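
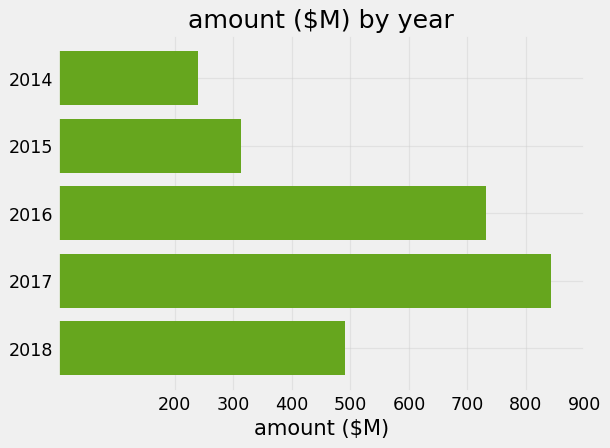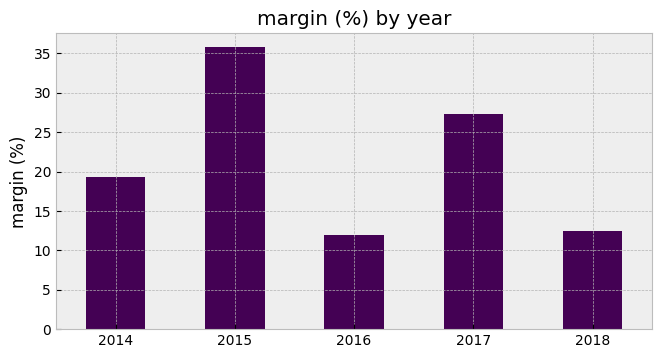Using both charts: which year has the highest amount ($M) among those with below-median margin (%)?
2016

Chart 2 median margin (%) ≈ 20; below-median years: 2016, 2018. Among those, 2016 has the highest amount ($M) (≈ 700).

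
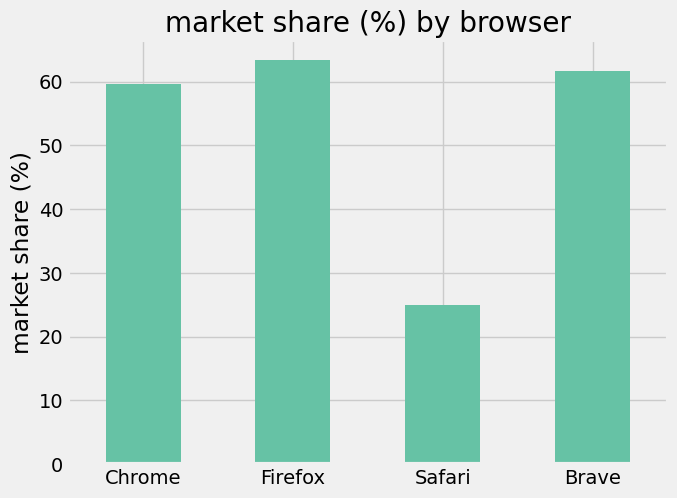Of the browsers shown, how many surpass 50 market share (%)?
Above 50: Chrome, Firefox, Brave.

3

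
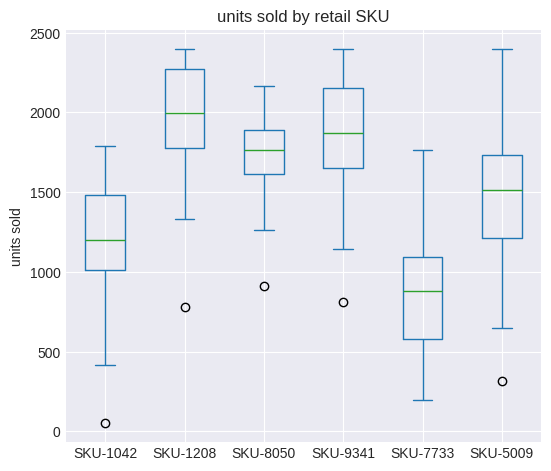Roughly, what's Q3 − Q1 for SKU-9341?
≈ 500

Q3 ≈ 2200, Q1 ≈ 1700; IQR ≈ 500.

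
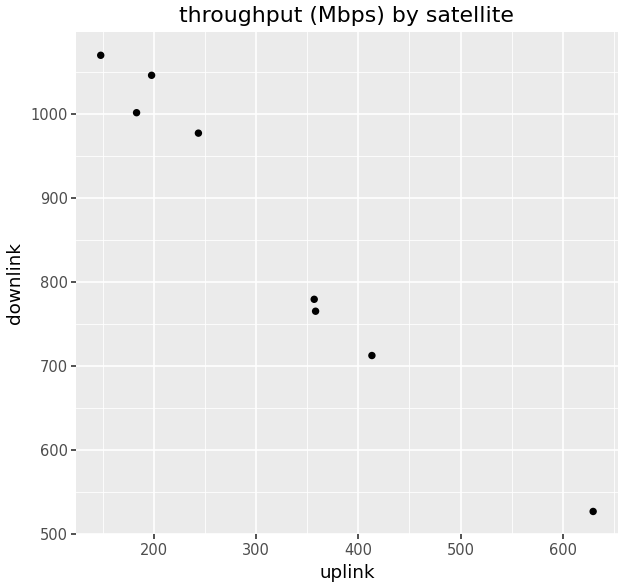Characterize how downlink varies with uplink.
Points are negatively correlated; strong (|r| ≈ 1.0).

negative, strong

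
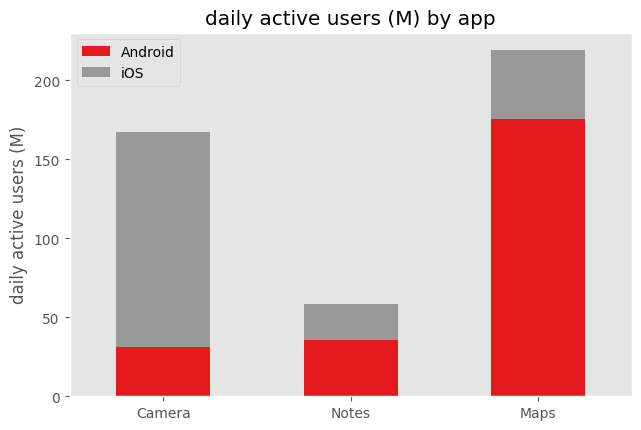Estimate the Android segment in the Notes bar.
≈ 40

Android top ≈ 40, bottom ≈ 0; segment ≈ 40.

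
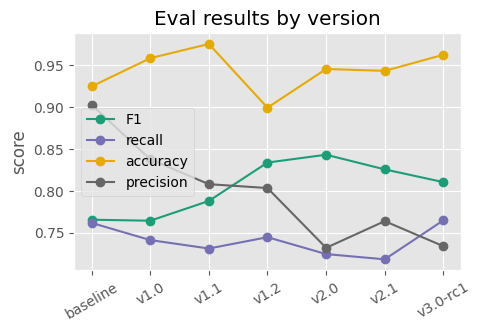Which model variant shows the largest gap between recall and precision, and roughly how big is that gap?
baseline: recall ≈ 0.75, precision ≈ 0.90 → gap ≈ 0.15. Next-largest (v1.0) is only ≈ 0.10.

baseline, ≈ 0.15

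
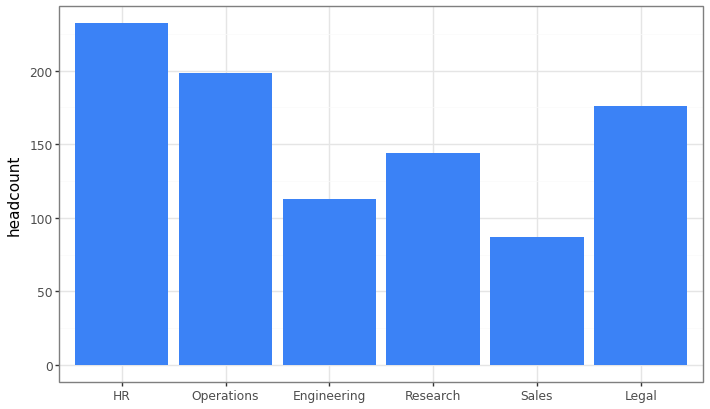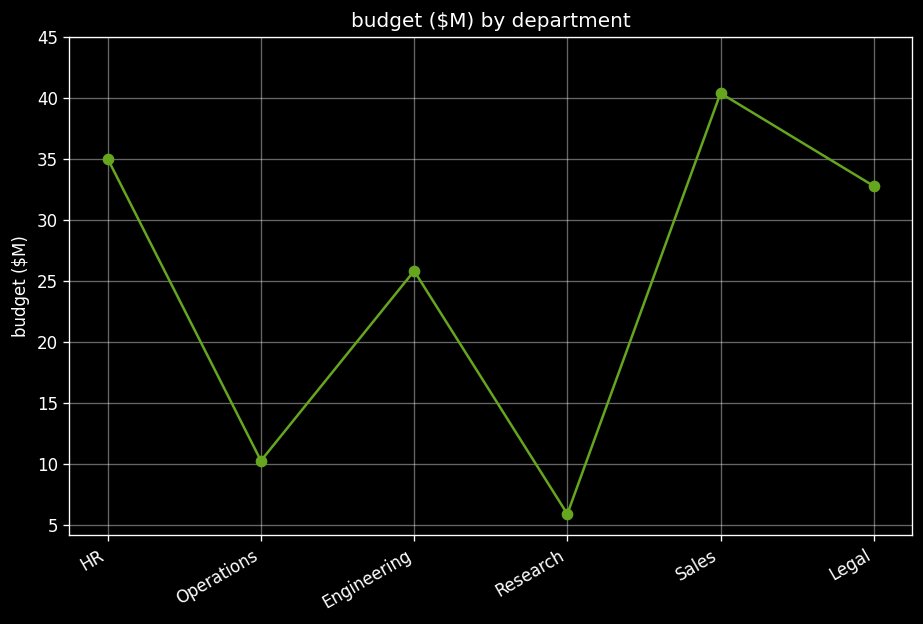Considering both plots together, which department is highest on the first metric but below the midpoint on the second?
Chart 2 median budget ($M) ≈ 30; below-median departments: Operations, Engineering, Research. Among those, Operations has the highest headcount (≈ 200).

Operations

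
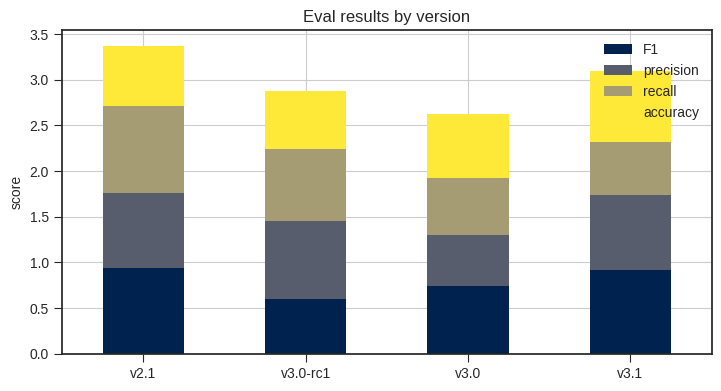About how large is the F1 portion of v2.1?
≈ 1.0

F1 top ≈ 1.0, bottom ≈ 0.0; segment ≈ 1.0.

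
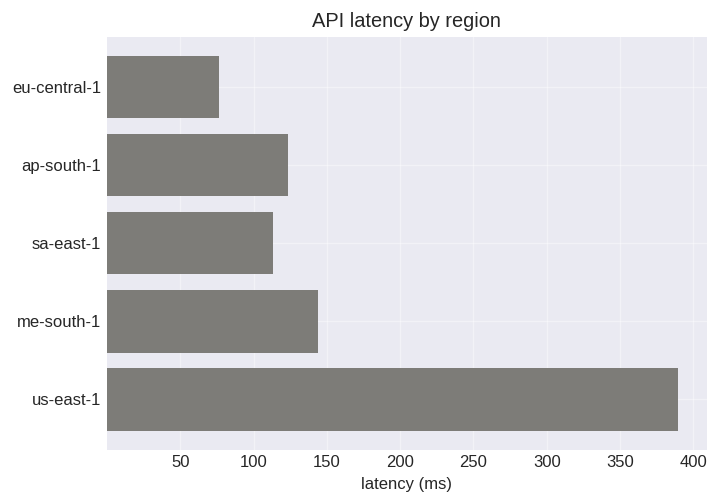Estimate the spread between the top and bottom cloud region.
≈ 300

Max us-east-1 ≈ 400, min eu-central-1 ≈ 100; range ≈ 300.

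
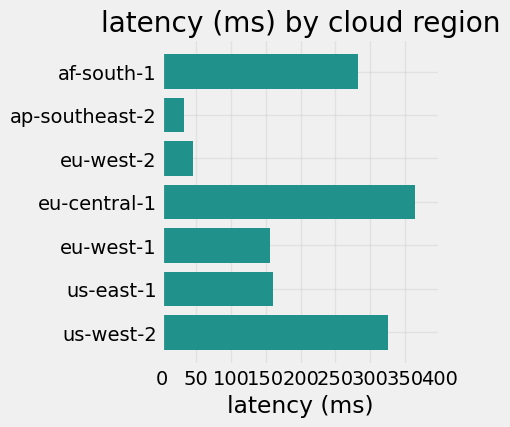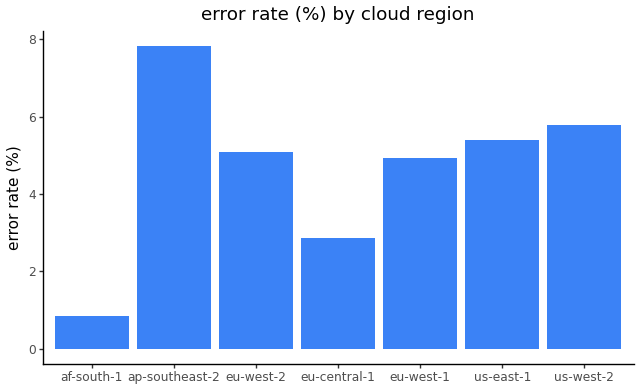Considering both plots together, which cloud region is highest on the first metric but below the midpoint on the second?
Chart 2 median error rate (%) ≈ 5; below-median cloud regions: af-south-1, eu-central-1, eu-west-1. Among those, eu-central-1 has the highest latency (ms) (≈ 350).

eu-central-1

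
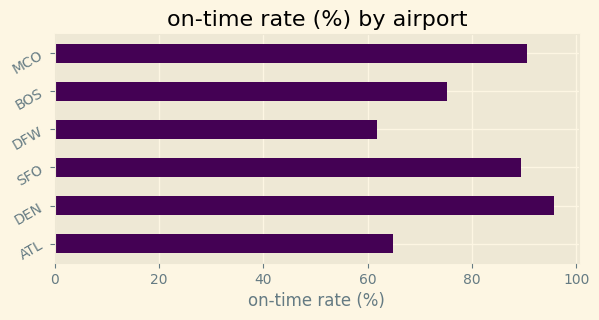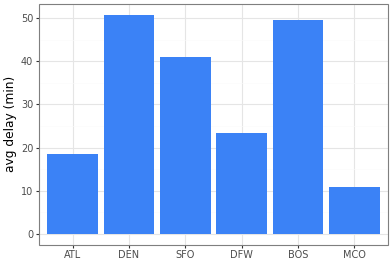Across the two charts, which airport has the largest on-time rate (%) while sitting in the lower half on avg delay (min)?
Chart 2 median avg delay (min) ≈ 30; below-median airports: ATL, DFW, MCO. Among those, MCO has the highest on-time rate (%) (≈ 90).

MCO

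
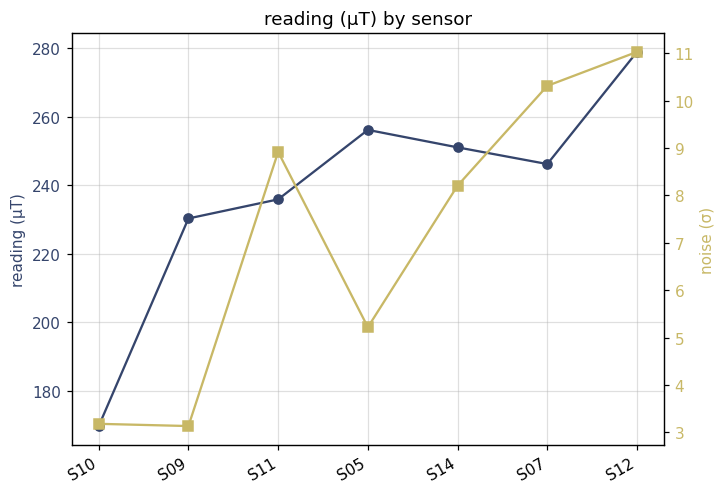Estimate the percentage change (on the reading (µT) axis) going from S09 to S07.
S09 ≈ 230, S07 ≈ 250; (250 − 230) / 230 ≈ +8.7%.

≈ +8.7%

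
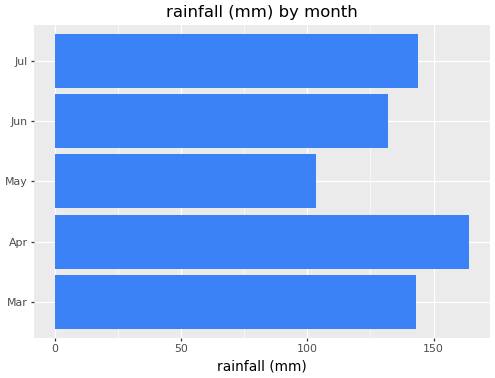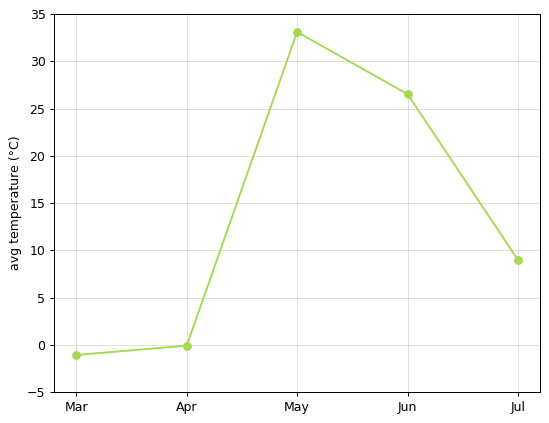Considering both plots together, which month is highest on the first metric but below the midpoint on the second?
Chart 2 median avg temperature (°C) ≈ 10; below-median months: Mar, Apr. Among those, Apr has the highest rainfall (mm) (≈ 160).

Apr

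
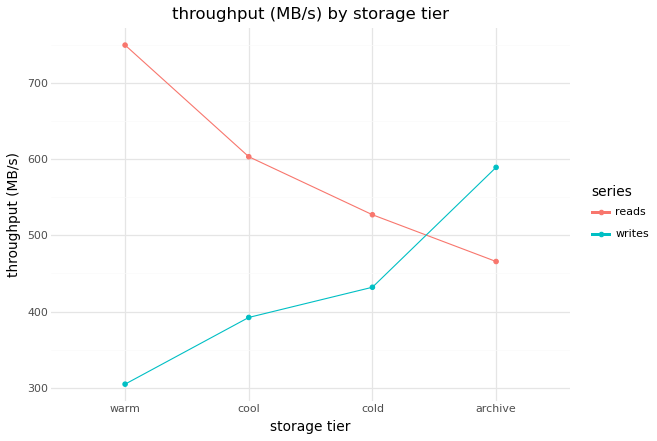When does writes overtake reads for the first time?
cold: writes ≈ 450 vs reads ≈ 550 (not yet); archive: writes ≈ 600 vs reads ≈ 450 (first crossover).

archive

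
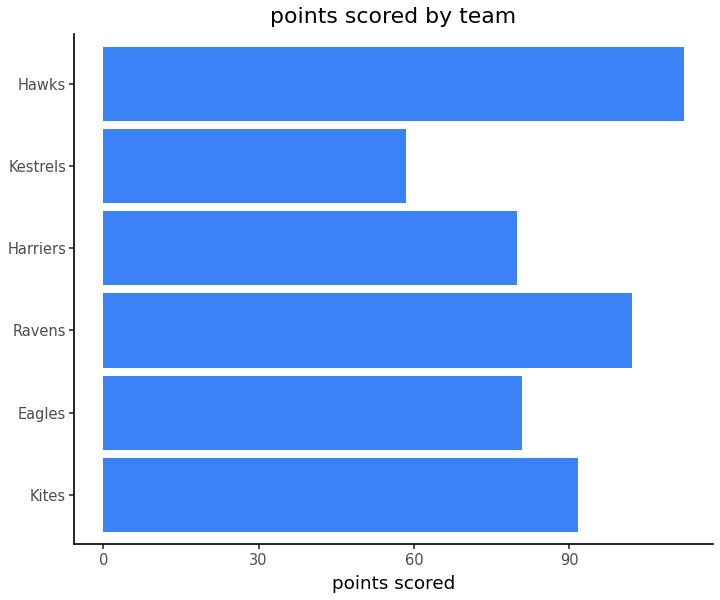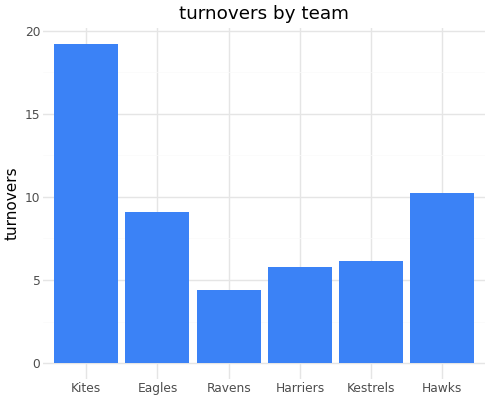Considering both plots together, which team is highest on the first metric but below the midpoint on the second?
Chart 2 median turnovers ≈ 8; below-median teams: Ravens, Harriers, Kestrels. Among those, Ravens has the highest points scored (≈ 100).

Ravens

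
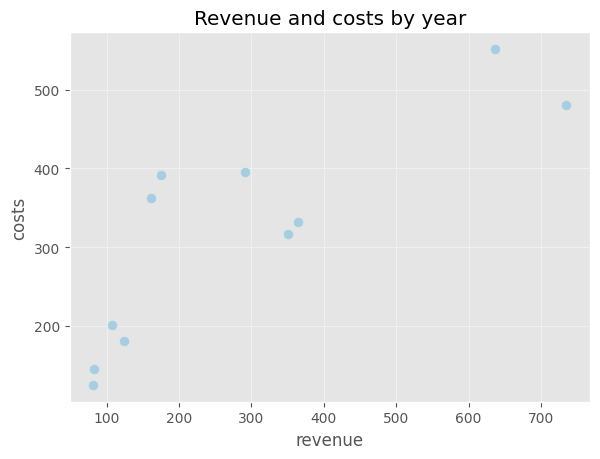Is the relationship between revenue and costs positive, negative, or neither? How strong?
positive, strong

Points are positively correlated; strong (|r| ≈ 0.8).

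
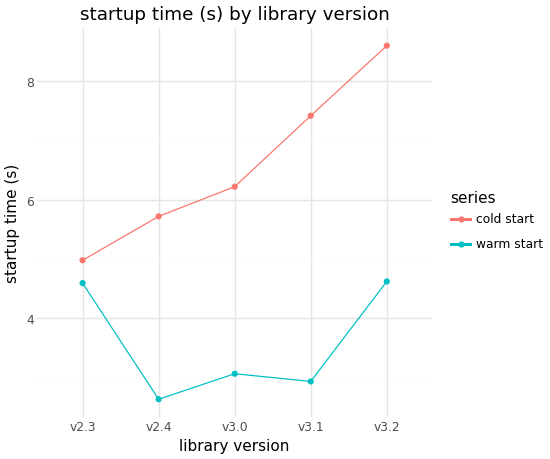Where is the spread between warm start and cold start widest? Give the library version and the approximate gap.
v3.1, ≈ 4.5 s

v3.1: warm start ≈ 3.0, cold start ≈ 7.5 → gap ≈ 4.5. Next-largest (v3.2) is only ≈ 4.0.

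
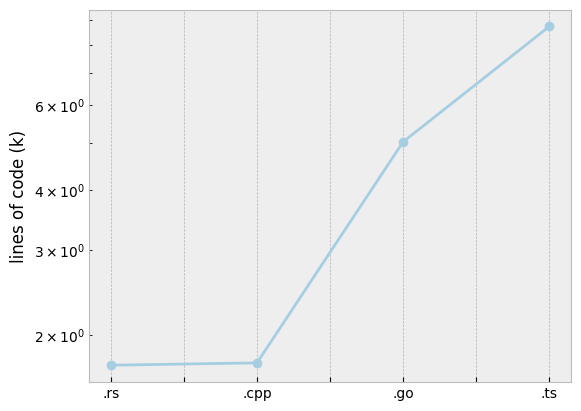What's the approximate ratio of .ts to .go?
.ts ≈ 9, .go ≈ 5; 9/5 ≈ 1.8.

≈ 1.8×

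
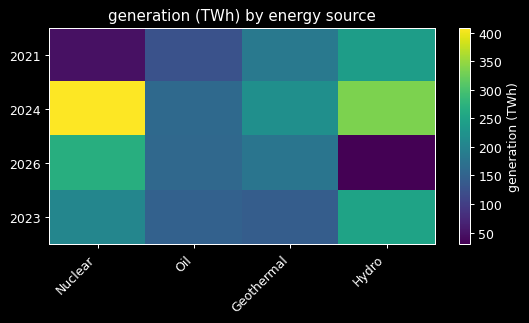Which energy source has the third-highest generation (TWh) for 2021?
Oil

Top 4 for 2021: Hydro ≈ 250, Geothermal ≈ 200, Oil ≈ 150, Nuclear ≈ 50.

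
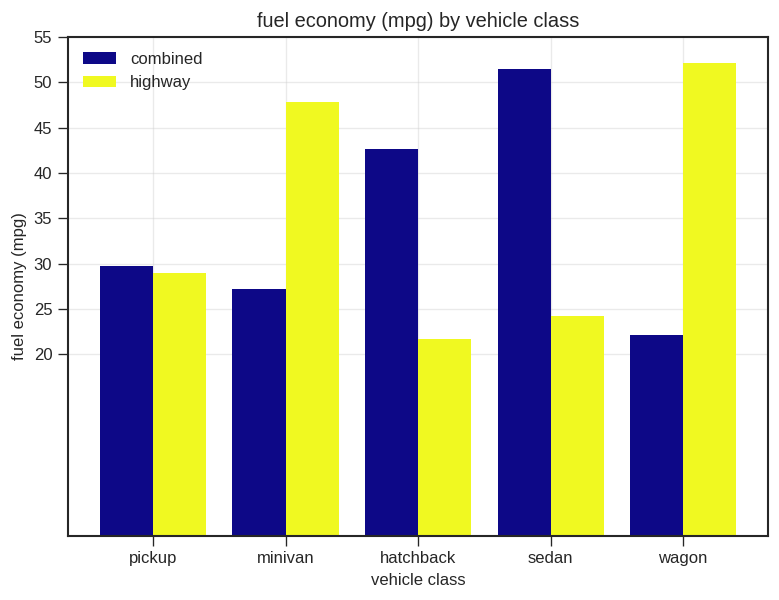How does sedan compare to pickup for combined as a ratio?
≈ 1.67×

sedan ≈ 50, pickup ≈ 30; 50/30 ≈ 1.67.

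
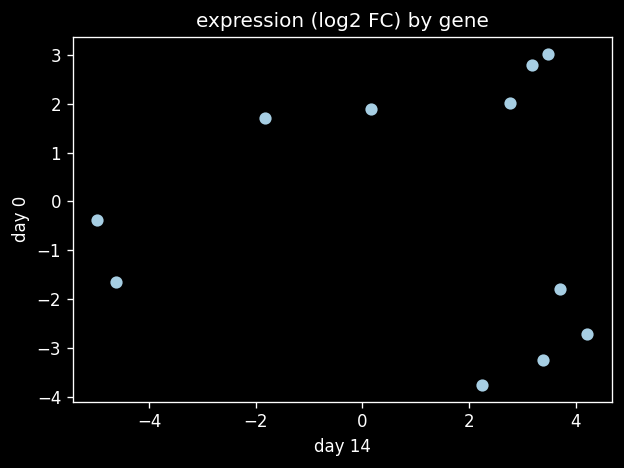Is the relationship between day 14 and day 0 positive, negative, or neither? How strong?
Points are roughly uncorrelated; weak (|r| ≈ 0.0).

no clear correlation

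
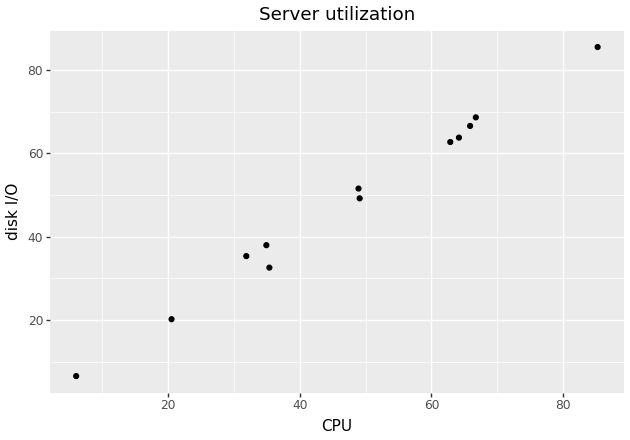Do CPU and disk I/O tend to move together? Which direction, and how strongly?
Points are positively correlated; strong (|r| ≈ 1.0).

positive, strong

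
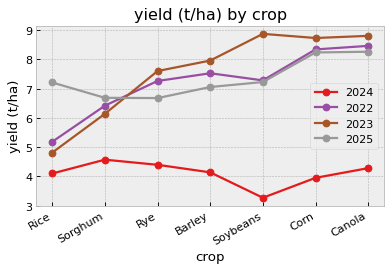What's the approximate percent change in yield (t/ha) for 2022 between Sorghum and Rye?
≈ +15.4%

Sorghum ≈ 6.5, Rye ≈ 7.5; (7.5 − 6.5) / 6.5 ≈ +15.4%.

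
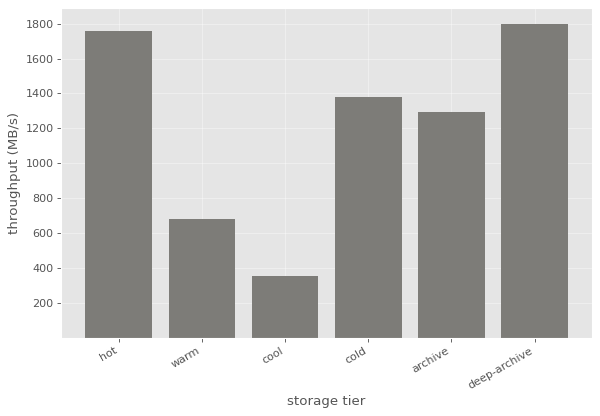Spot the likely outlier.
cool ≈ 400; the rest sit between ≈ 600 and ≈ 1800.

cool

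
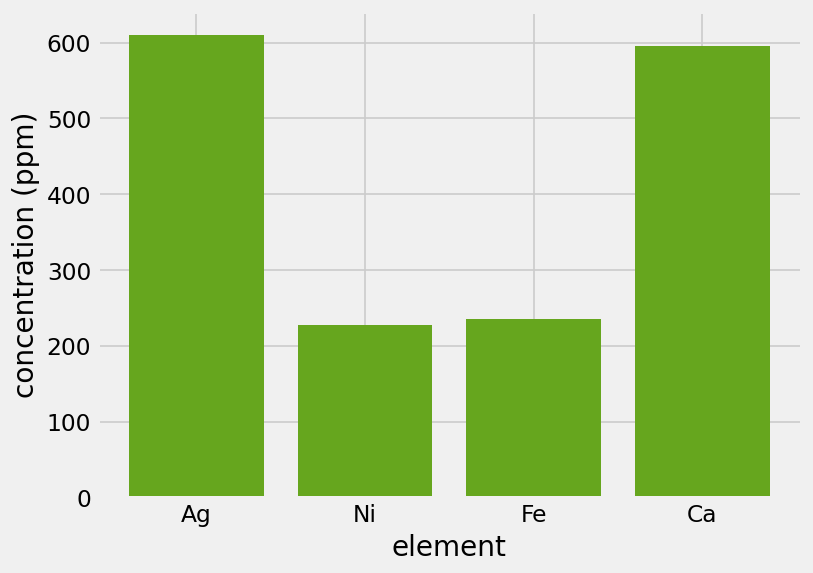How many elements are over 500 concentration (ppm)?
Above 500: Ag, Ca.

2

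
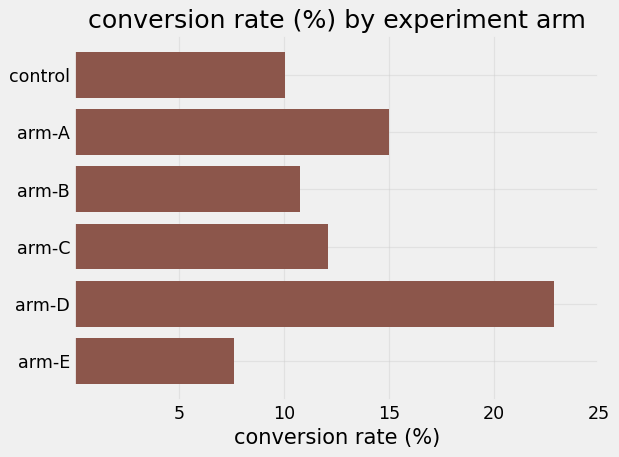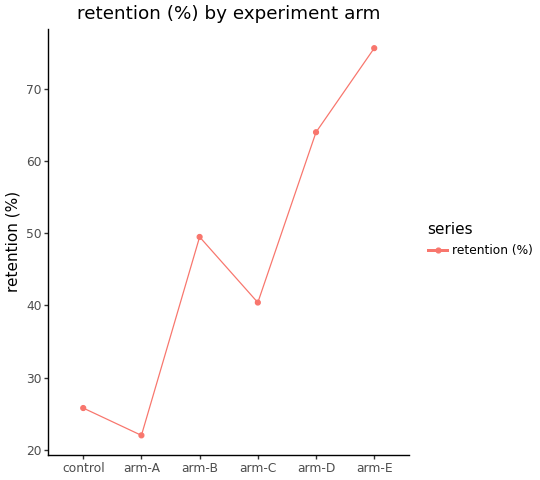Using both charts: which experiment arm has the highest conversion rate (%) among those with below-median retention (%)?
arm-A

Chart 2 median retention (%) ≈ 40; below-median experiment arms: control, arm-A, arm-C. Among those, arm-A has the highest conversion rate (%) (≈ 15).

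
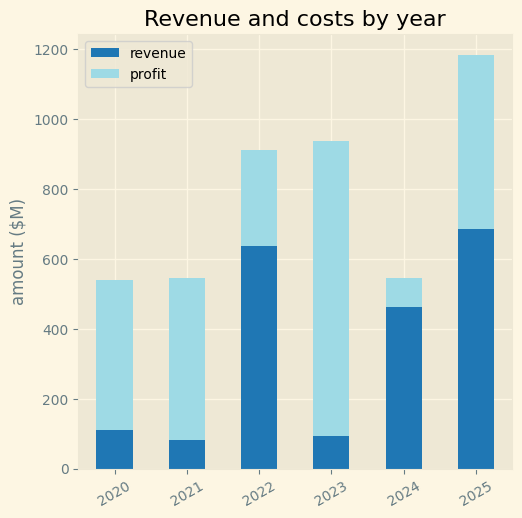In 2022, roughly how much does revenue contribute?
revenue top ≈ 600, bottom ≈ 0; segment ≈ 600.

≈ 600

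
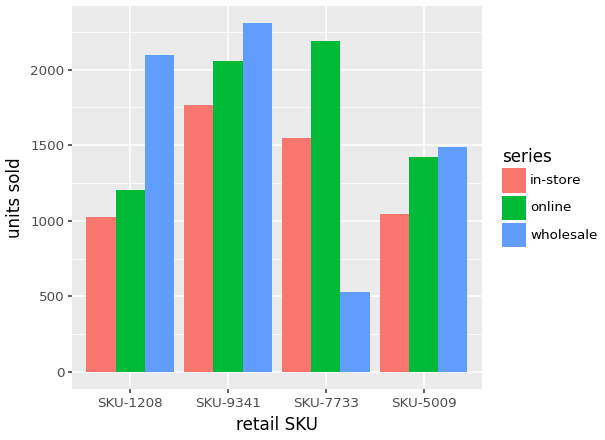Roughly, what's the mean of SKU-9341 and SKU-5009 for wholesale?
≈ 1900

(2400 + 1400) / 2 ≈ 1900.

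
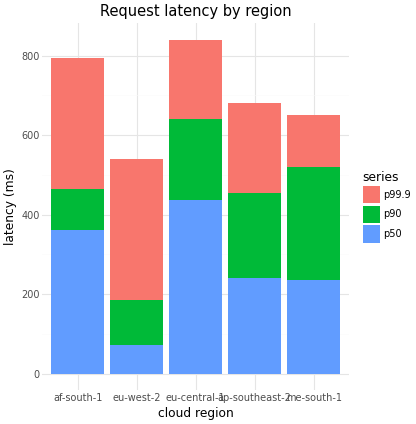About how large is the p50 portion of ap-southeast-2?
p50 top ≈ 200, bottom ≈ 0; segment ≈ 200.

≈ 200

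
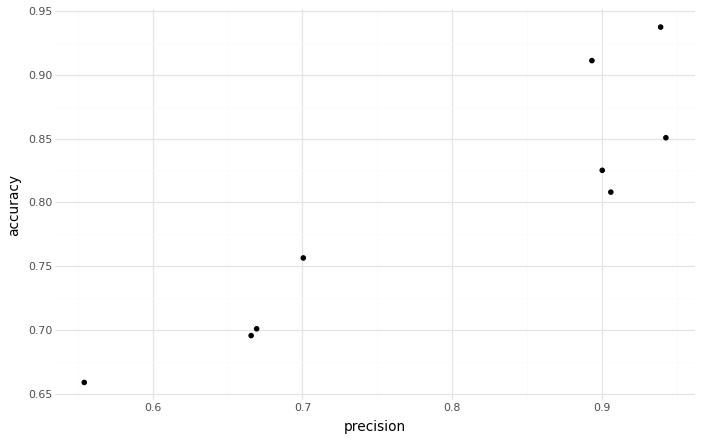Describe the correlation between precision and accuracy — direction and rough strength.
positive, strong

Points are positively correlated; strong (|r| ≈ 0.9).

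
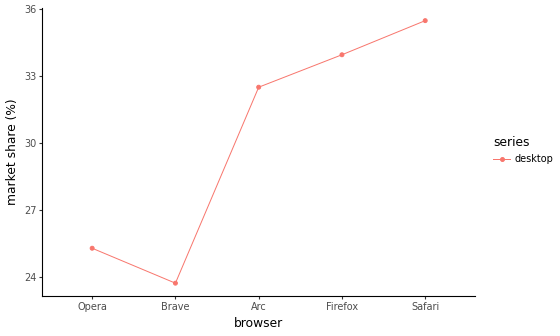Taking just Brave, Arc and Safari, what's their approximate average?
≈ 31

(24 + 33 + 35) / 3 ≈ 31.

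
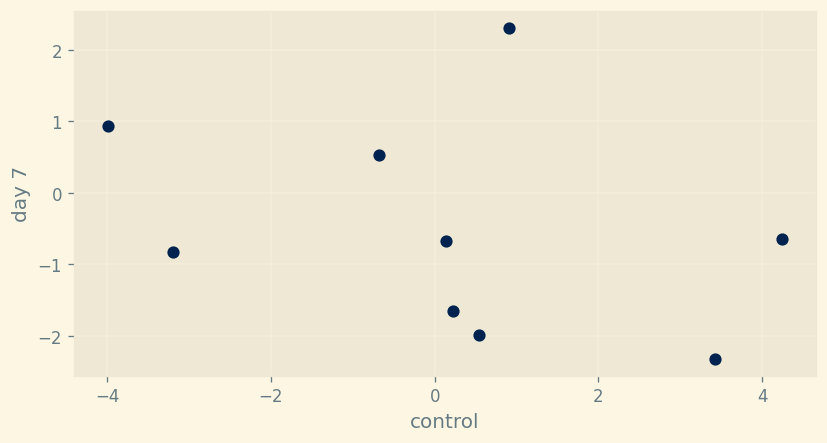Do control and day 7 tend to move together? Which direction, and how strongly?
Points are negatively correlated; weak (|r| ≈ 0.3).

negative, weak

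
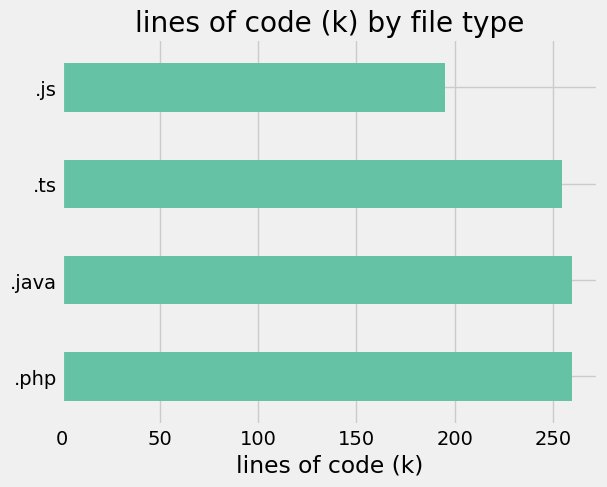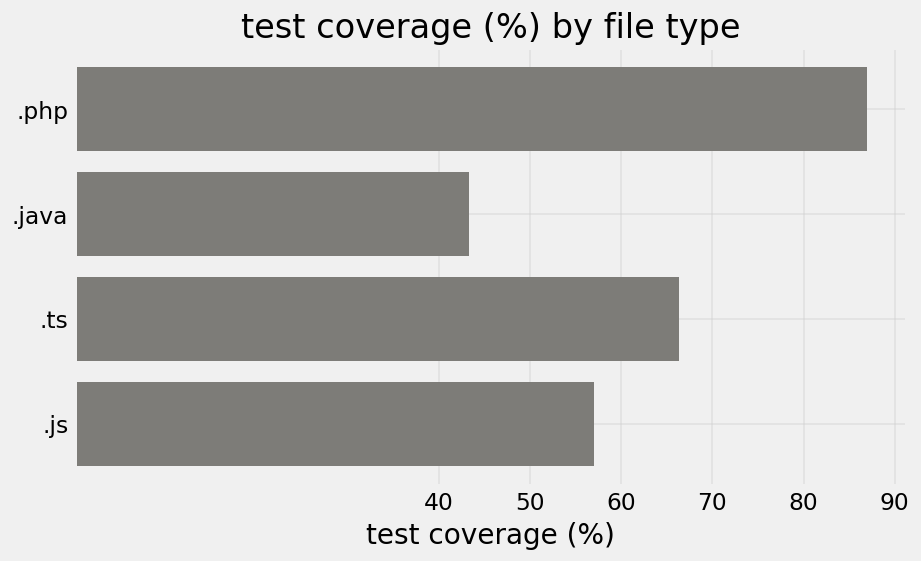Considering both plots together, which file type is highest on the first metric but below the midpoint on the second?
.java

Chart 2 median test coverage (%) ≈ 60; below-median file types: .java, .js. Among those, .java has the highest lines of code (k) (≈ 250).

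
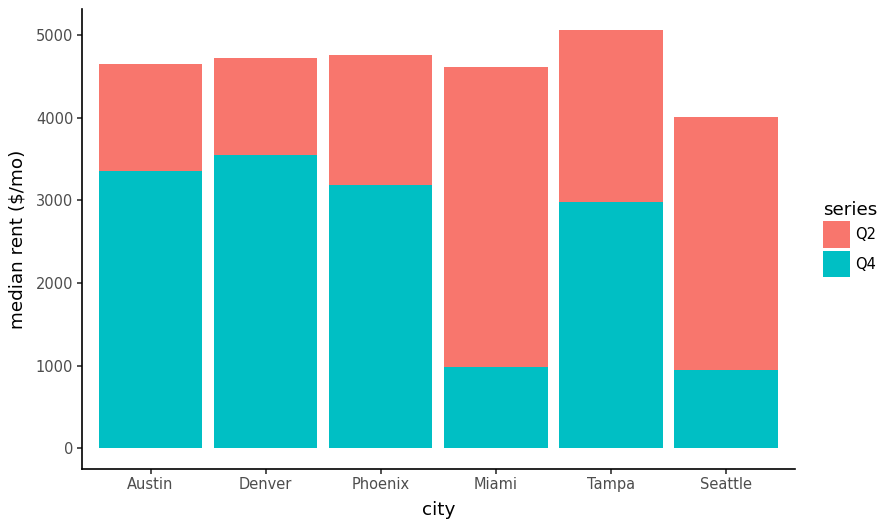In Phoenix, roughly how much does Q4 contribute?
≈ 3000

Q4 top ≈ 3000, bottom ≈ 0; segment ≈ 3000.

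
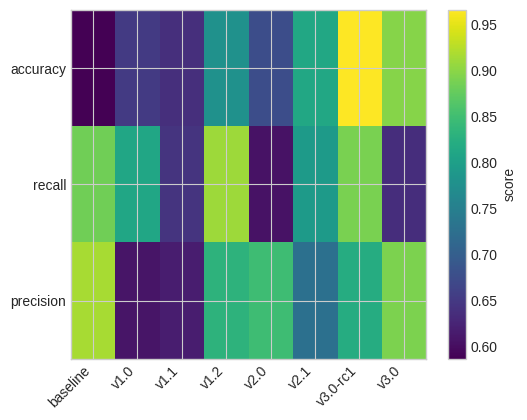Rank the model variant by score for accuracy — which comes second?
Top 3 for accuracy: v3.0-rc1 ≈ 0.95, v3.0 ≈ 0.90, v2.1 ≈ 0.80.

v3.0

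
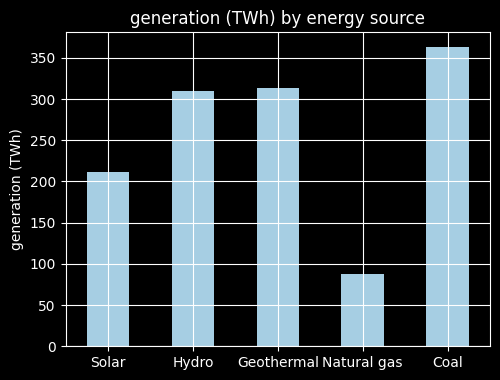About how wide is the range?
Max Coal ≈ 350, min Natural gas ≈ 100; range ≈ 250.

≈ 250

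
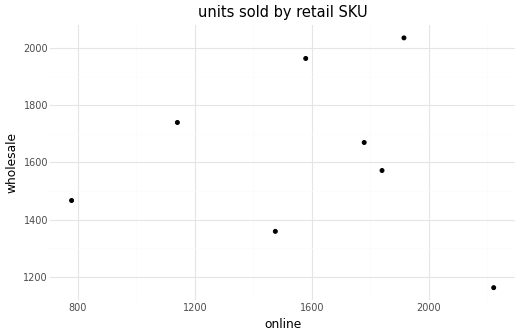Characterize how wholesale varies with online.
Points are roughly uncorrelated; weak (|r| ≈ 0.1).

no clear correlation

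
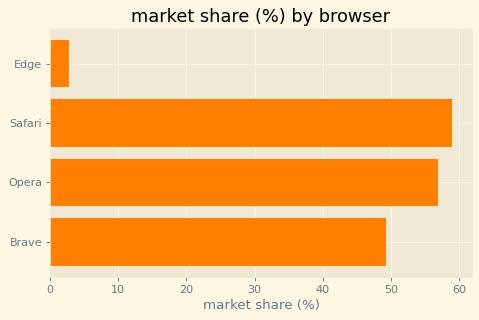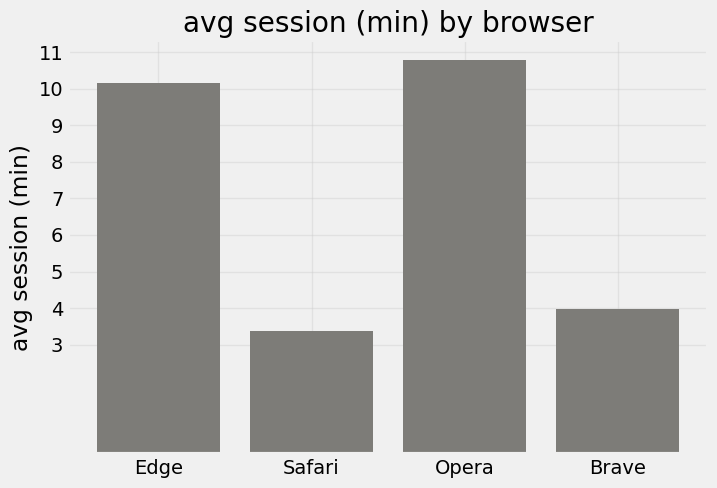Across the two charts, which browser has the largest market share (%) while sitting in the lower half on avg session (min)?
Chart 2 median avg session (min) ≈ 7; below-median browsers: Safari, Brave. Among those, Safari has the highest market share (%) (≈ 60).

Safari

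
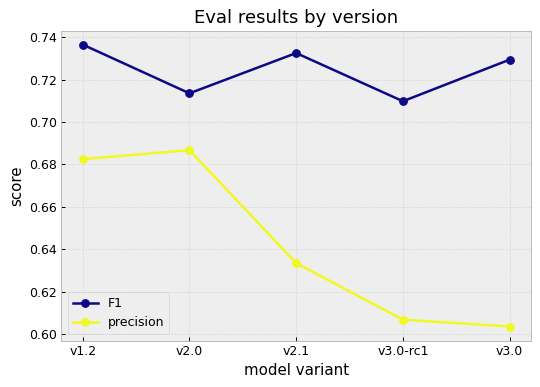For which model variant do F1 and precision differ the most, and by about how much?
v3.0, ≈ 0.12

v3.0: F1 ≈ 0.72, precision ≈ 0.60 → gap ≈ 0.12. Next-largest (v3.0-rc1) is only ≈ 0.10.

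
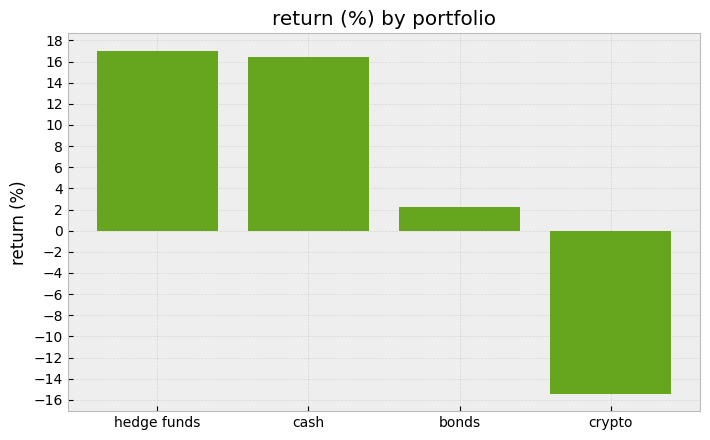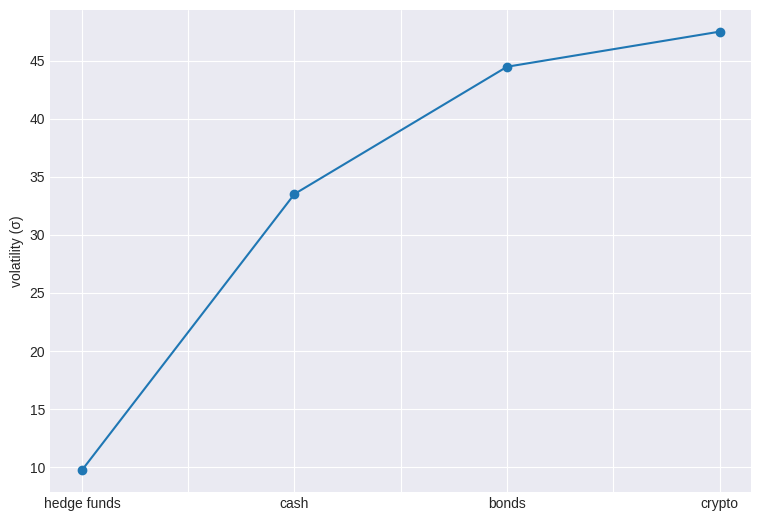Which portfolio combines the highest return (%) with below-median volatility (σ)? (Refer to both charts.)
hedge funds

Chart 2 median volatility (σ) ≈ 40; below-median portfolios: hedge funds, cash. Among those, hedge funds has the highest return (%) (≈ 18).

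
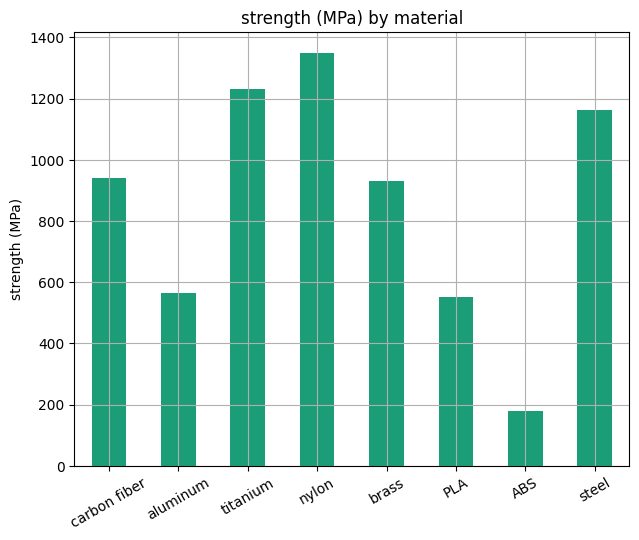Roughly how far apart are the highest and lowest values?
Max nylon ≈ 1400, min ABS ≈ 200; range ≈ 1200.

≈ 1200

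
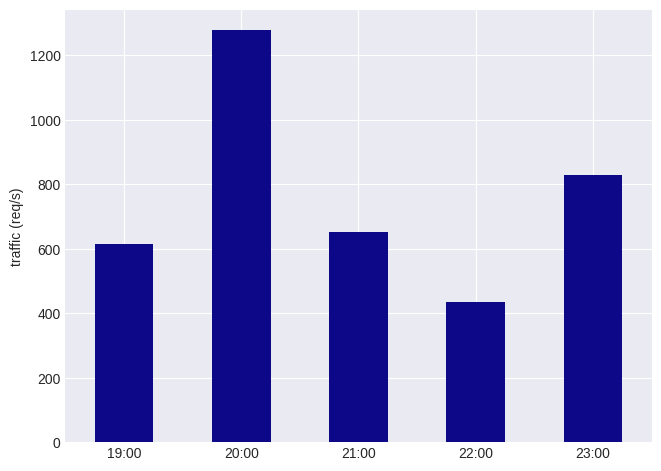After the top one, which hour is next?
Top 3: 20:00 ≈ 1200, 23:00 ≈ 800, 21:00 ≈ 600.

23:00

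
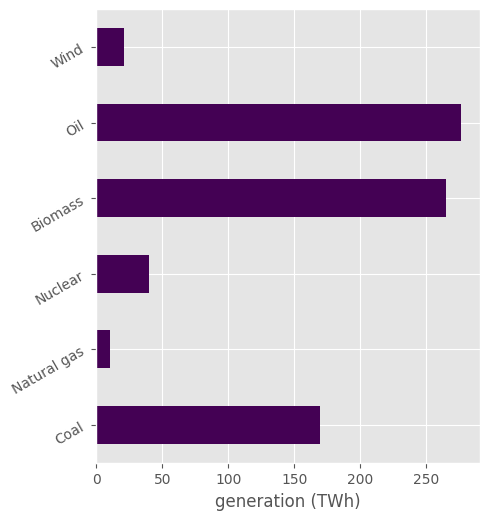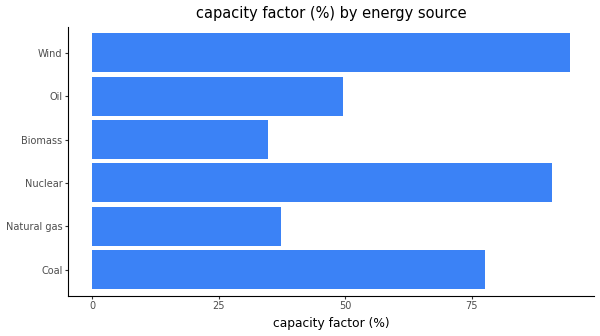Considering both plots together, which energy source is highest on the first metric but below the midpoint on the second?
Chart 2 median capacity factor (%) ≈ 60; below-median energy sources: Natural gas, Biomass, Oil. Among those, Oil has the highest generation (TWh) (≈ 300).

Oil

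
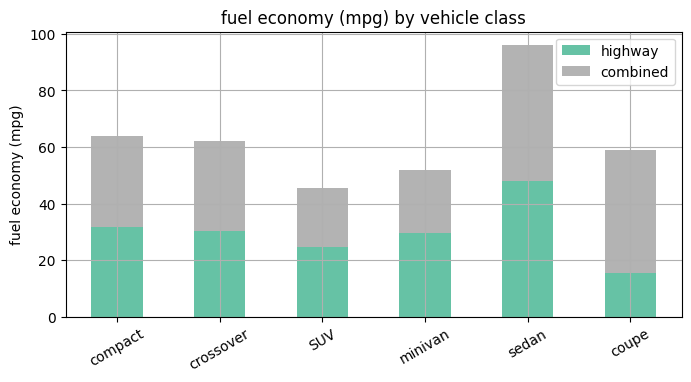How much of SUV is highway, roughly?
≈ 20

highway top ≈ 20, bottom ≈ 0; segment ≈ 20.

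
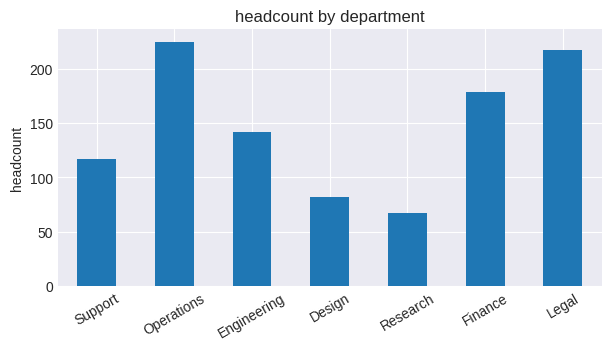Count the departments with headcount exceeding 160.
3

Above 160: Operations, Finance, Legal.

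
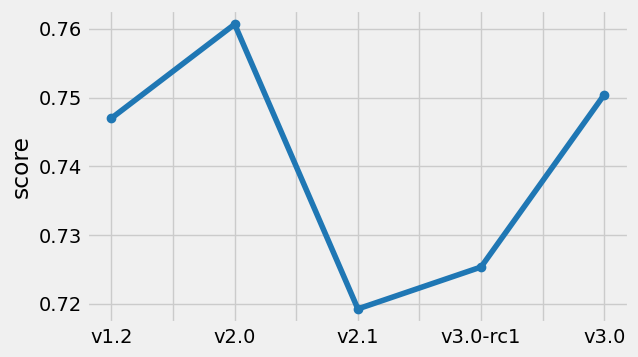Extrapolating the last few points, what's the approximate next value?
Last three: 0.72, 0.73, 0.75 → slope ≈ 0.015/step → next ≈ 0.765.

≈ 0.765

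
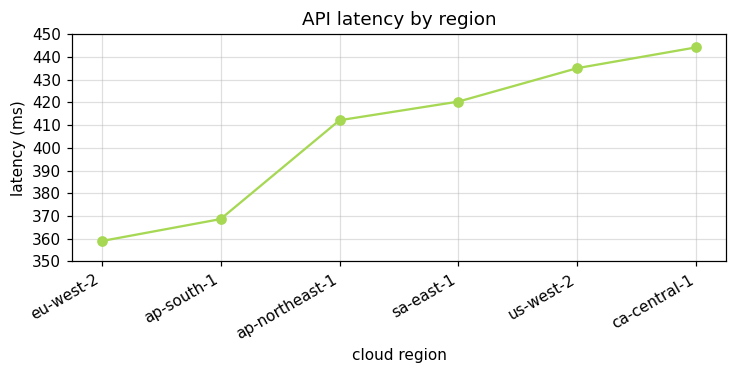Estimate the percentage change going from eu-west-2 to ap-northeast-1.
eu-west-2 ≈ 360, ap-northeast-1 ≈ 410; (410 − 360) / 360 ≈ +13.9%.

≈ +13.9%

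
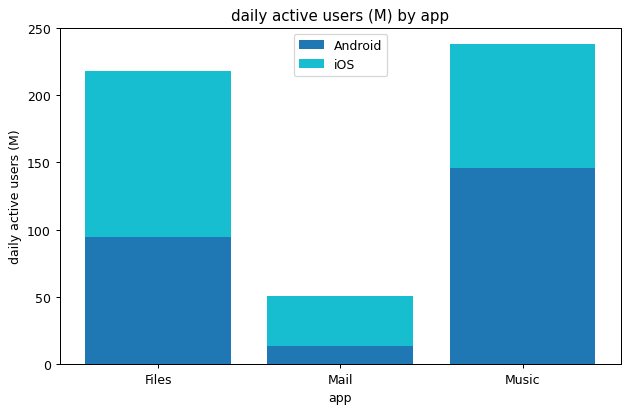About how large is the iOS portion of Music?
≈ 100

iOS top ≈ 240, bottom ≈ 140; segment ≈ 100.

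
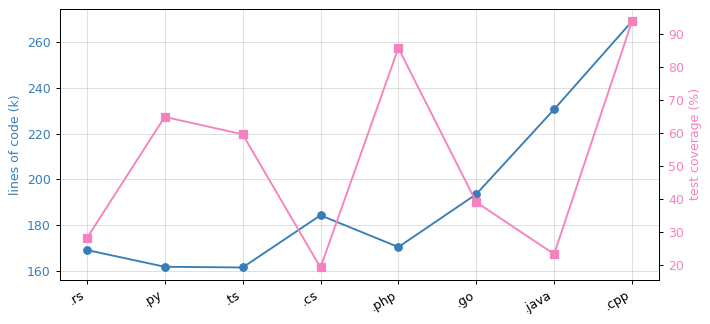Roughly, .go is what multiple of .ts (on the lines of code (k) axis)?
.go ≈ 190, .ts ≈ 160; 190/160 ≈ 1.19.

≈ 1.19×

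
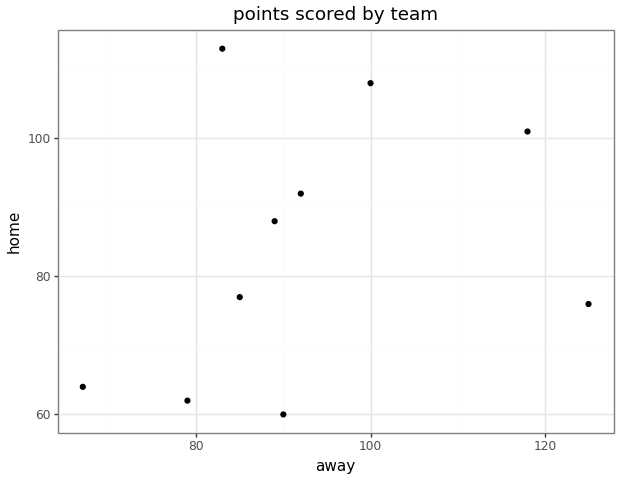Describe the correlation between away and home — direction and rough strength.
positive, weak

Points are positively correlated; weak (|r| ≈ 0.3).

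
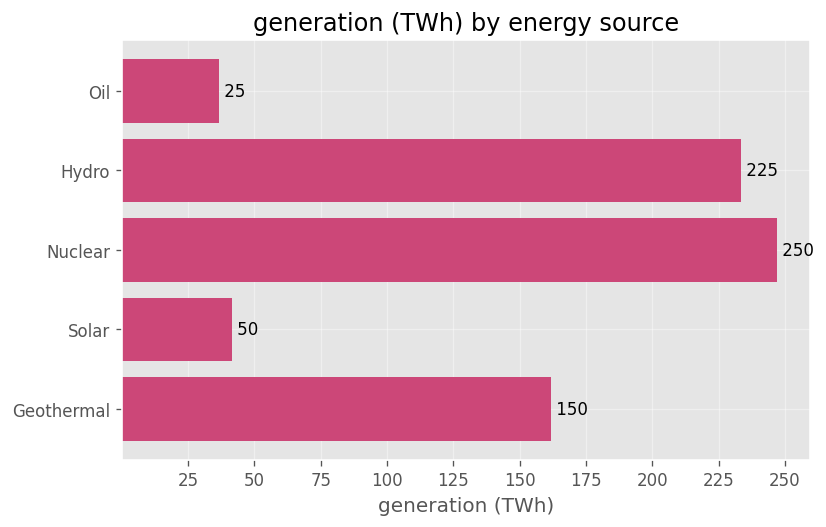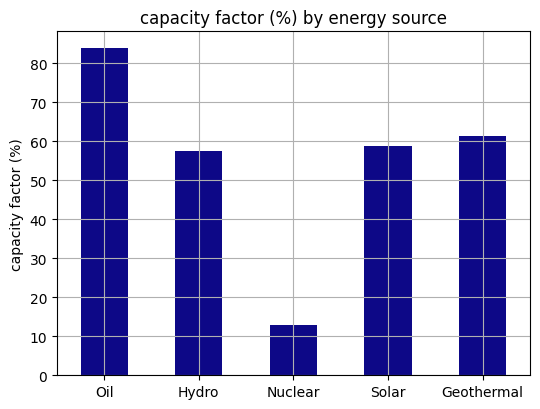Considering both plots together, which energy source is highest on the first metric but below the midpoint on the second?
Nuclear

Chart 2 median capacity factor (%) ≈ 60; below-median energy sources: Hydro, Nuclear. Among those, Nuclear has the highest generation (TWh) (≈ 250).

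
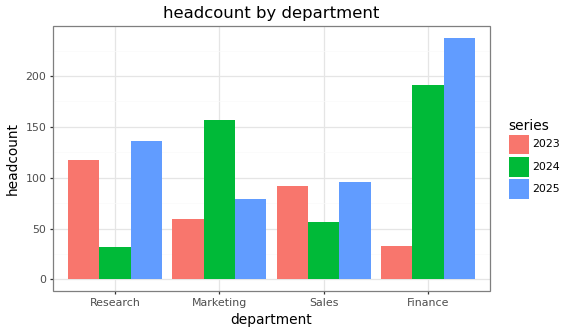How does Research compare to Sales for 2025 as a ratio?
Research ≈ 140, Sales ≈ 100; 140/100 ≈ 1.4.

≈ 1.4×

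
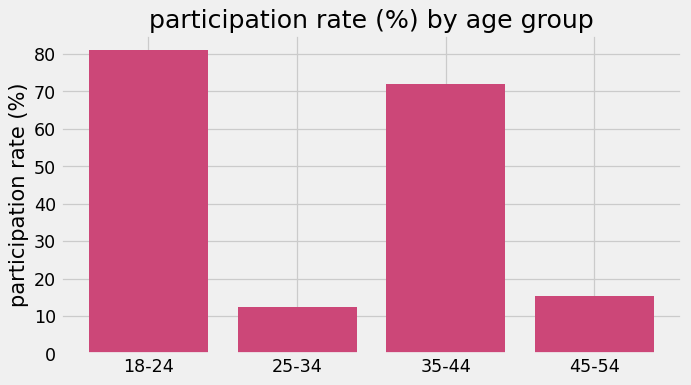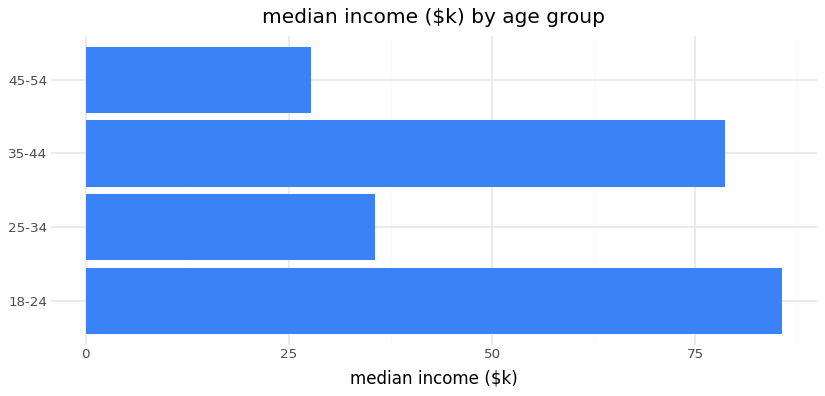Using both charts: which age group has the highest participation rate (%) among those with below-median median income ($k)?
Chart 2 median median income ($k) ≈ 60; below-median age groups: 25-34, 45-54. Among those, 45-54 has the highest participation rate (%) (≈ 20).

45-54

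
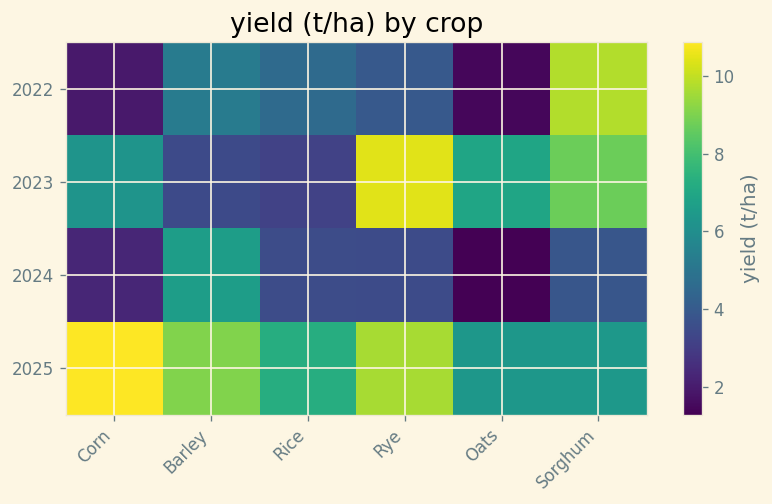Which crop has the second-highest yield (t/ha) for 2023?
Top 3 for 2023: Rye ≈ 10, Sorghum ≈ 9, Oats ≈ 7.

Sorghum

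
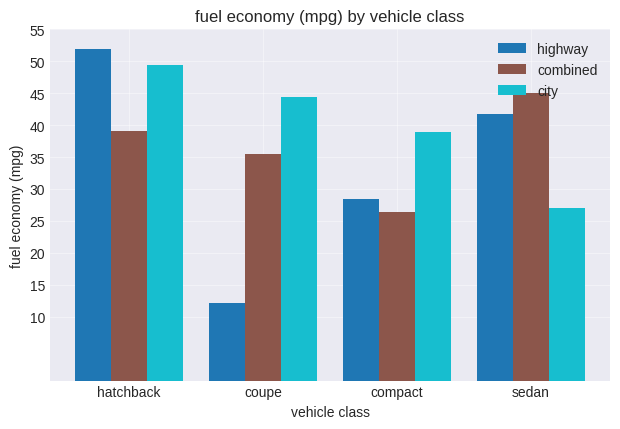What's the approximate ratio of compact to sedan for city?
≈ 1.6×

compact ≈ 40, sedan ≈ 25; 40/25 ≈ 1.6.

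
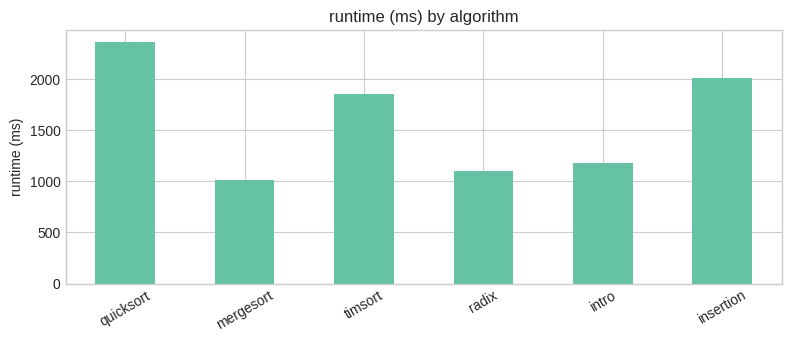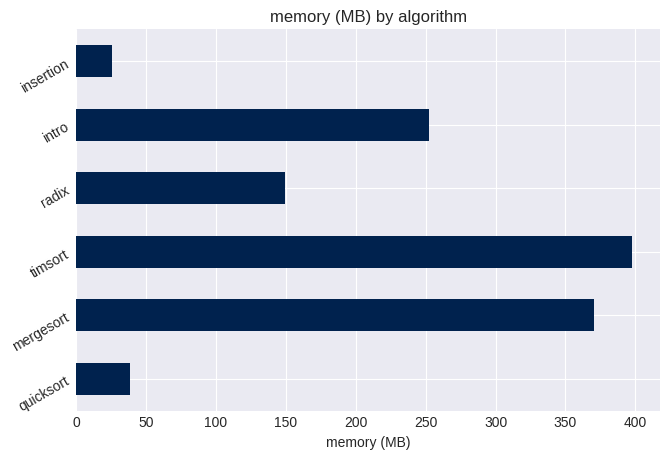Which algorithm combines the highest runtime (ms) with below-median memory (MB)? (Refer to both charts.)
quicksort

Chart 2 median memory (MB) ≈ 200; below-median algorithms: quicksort, radix, insertion. Among those, quicksort has the highest runtime (ms) (≈ 2500).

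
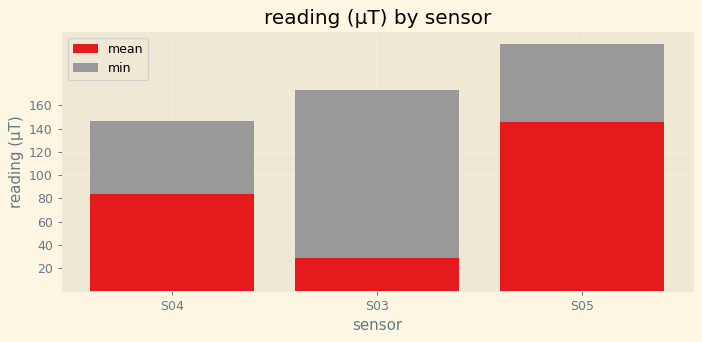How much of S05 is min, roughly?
min top ≈ 220, bottom ≈ 140; segment ≈ 80.

≈ 80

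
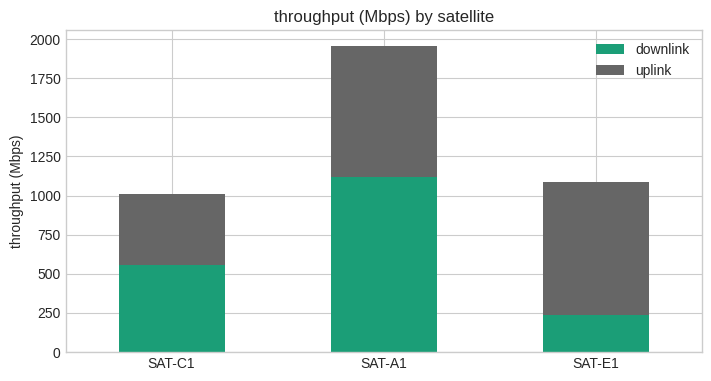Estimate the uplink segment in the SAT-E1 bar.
≈ 800

uplink top ≈ 1000, bottom ≈ 200; segment ≈ 800.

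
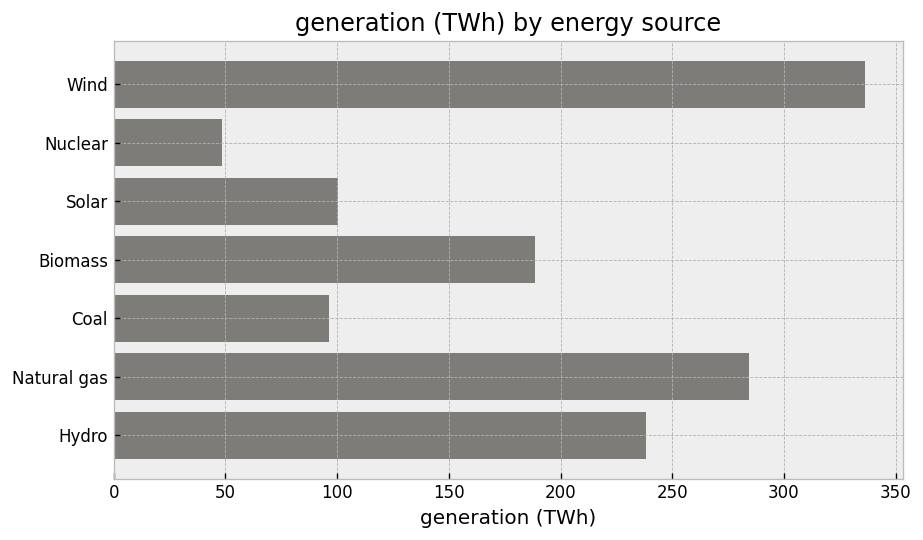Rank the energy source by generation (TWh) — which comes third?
Hydro

Top 4: Wind ≈ 350, Natural gas ≈ 300, Hydro ≈ 250, Biomass ≈ 200.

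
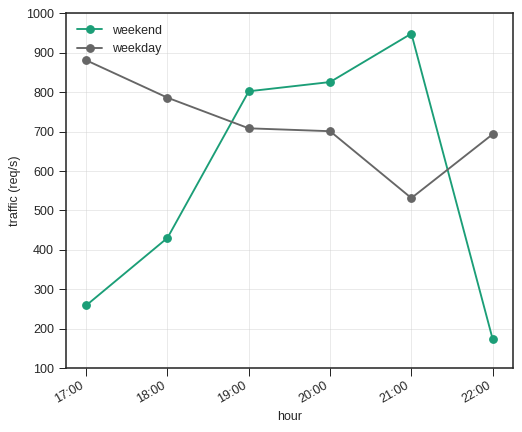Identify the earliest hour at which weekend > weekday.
19:00

18:00: weekend ≈ 400 vs weekday ≈ 800 (not yet); 19:00: weekend ≈ 800 vs weekday ≈ 700 (first crossover).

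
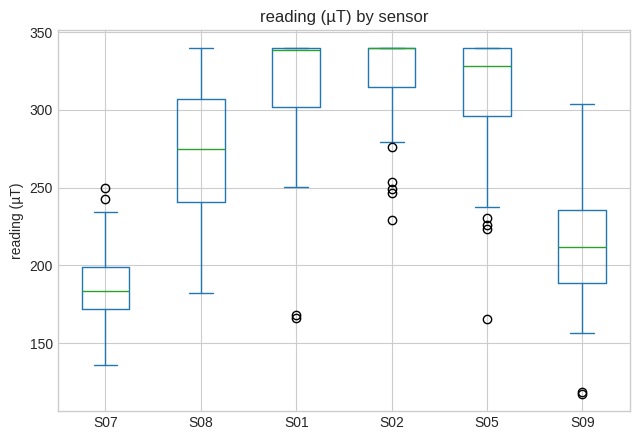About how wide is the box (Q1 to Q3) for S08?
Q3 ≈ 300, Q1 ≈ 240; IQR ≈ 60.

≈ 60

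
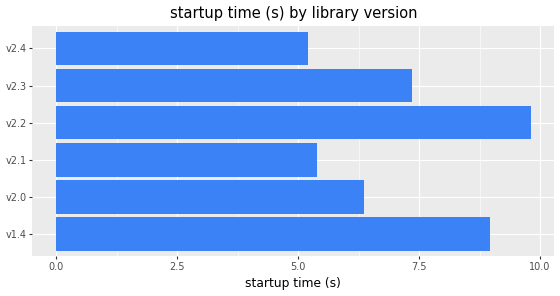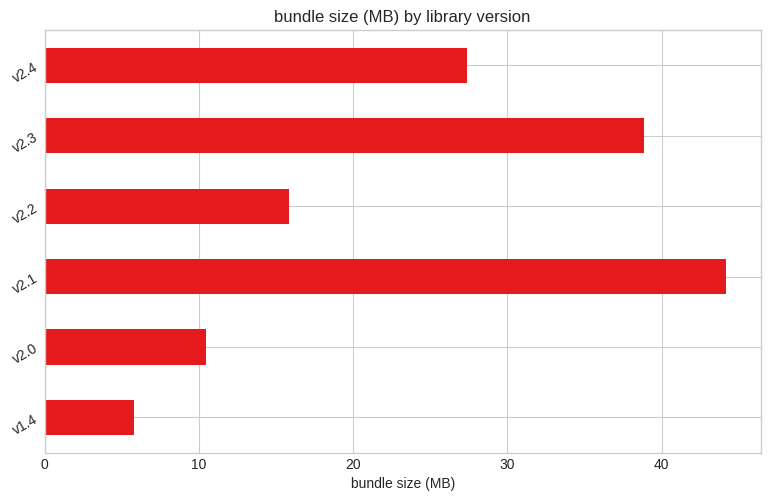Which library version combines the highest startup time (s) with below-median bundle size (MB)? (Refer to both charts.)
Chart 2 median bundle size (MB) ≈ 20; below-median library versions: v1.4, v2.0, v2.2. Among those, v2.2 has the highest startup time (s) (≈ 10).

v2.2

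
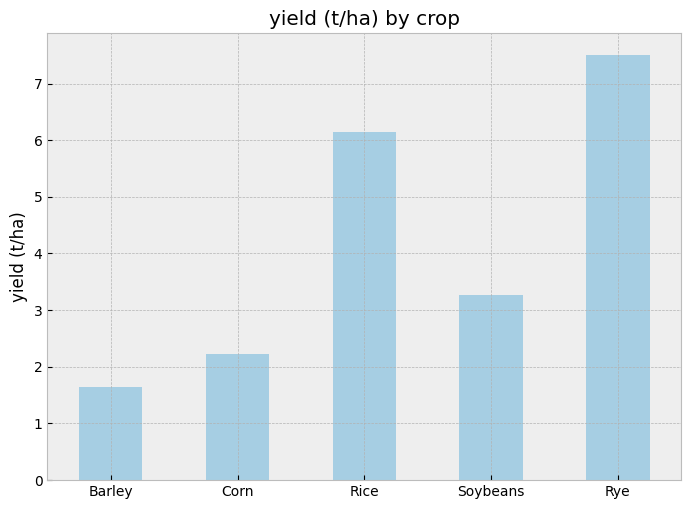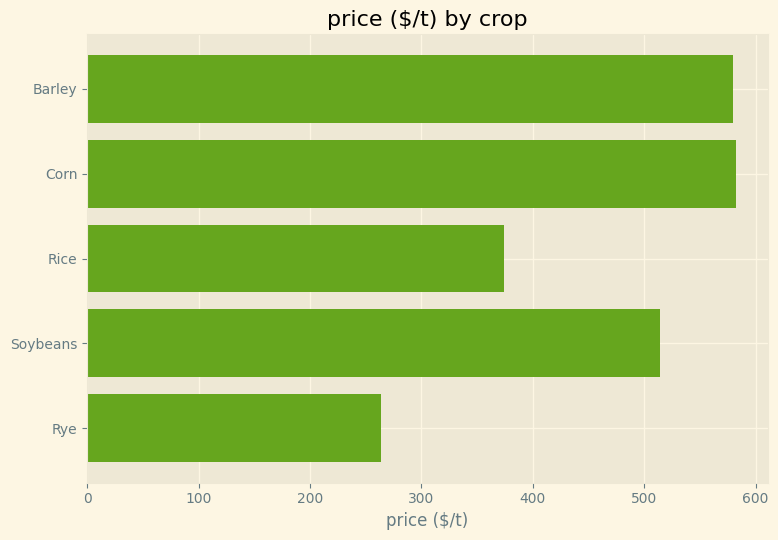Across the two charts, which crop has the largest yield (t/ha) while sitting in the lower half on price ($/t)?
Rye

Chart 2 median price ($/t) ≈ 500; below-median crops: Rice, Rye. Among those, Rye has the highest yield (t/ha) (≈ 8).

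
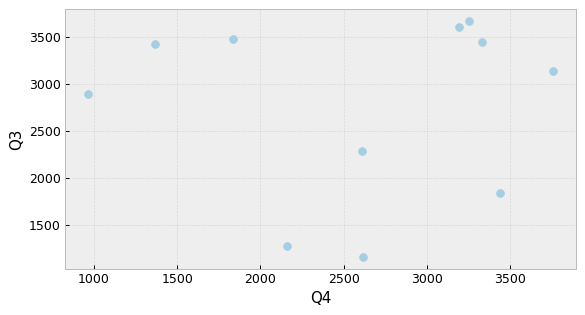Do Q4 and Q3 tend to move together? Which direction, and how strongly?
Points are roughly uncorrelated; weak (|r| ≈ 0.0).

no clear correlation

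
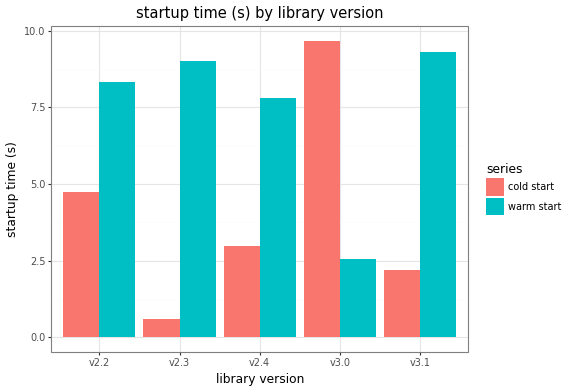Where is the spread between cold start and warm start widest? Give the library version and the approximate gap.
v2.3, ≈ 8 s

v2.3: cold start ≈ 1, warm start ≈ 9 → gap ≈ 8. Next-largest (v3.1) is only ≈ 7.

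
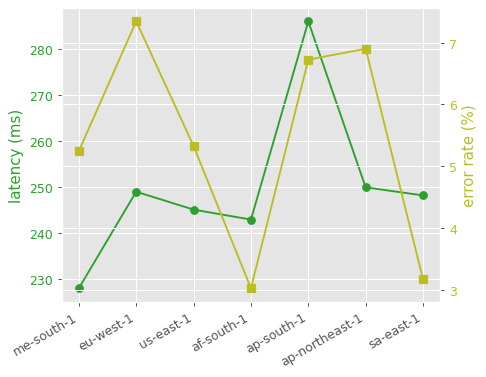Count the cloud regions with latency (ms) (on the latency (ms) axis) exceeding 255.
1

Above 255: ap-south-1.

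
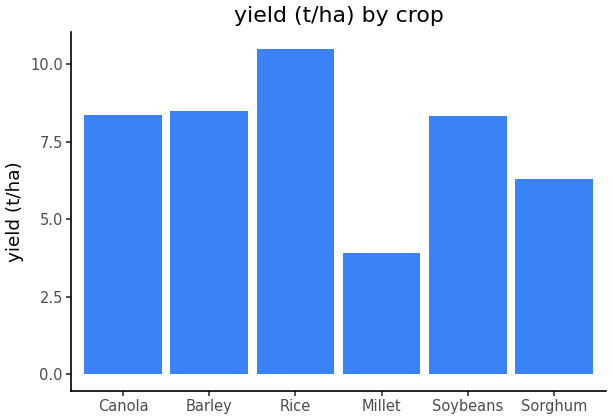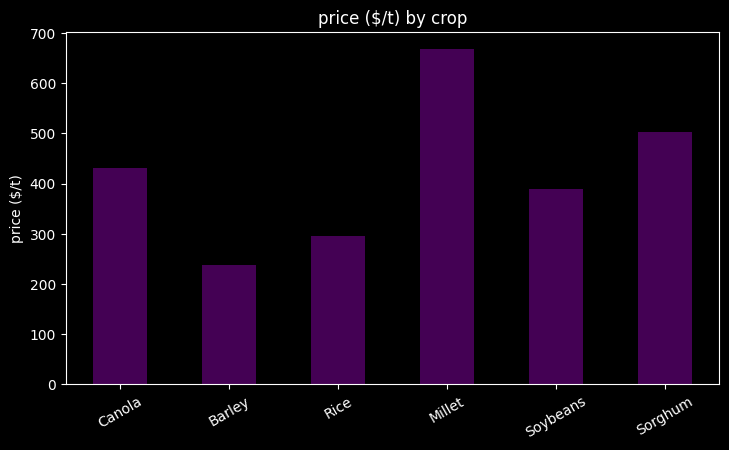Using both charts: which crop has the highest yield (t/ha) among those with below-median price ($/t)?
Rice

Chart 2 median price ($/t) ≈ 400; below-median crops: Barley, Rice, Soybeans. Among those, Rice has the highest yield (t/ha) (≈ 11).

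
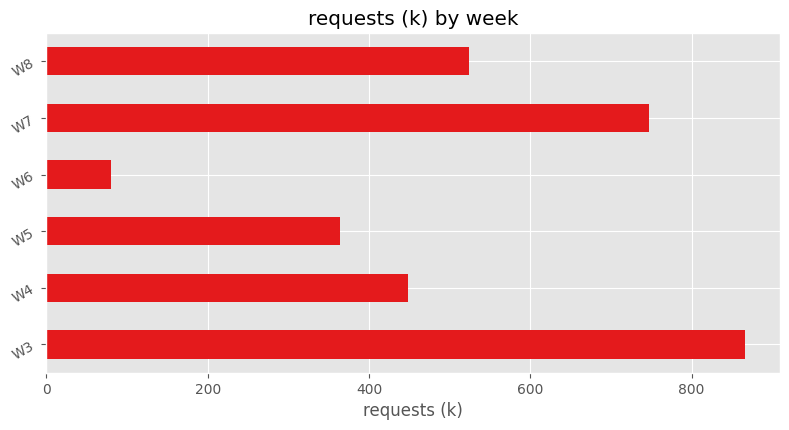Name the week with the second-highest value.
Top 3: W3 ≈ 900, W7 ≈ 700, W8 ≈ 500.

W7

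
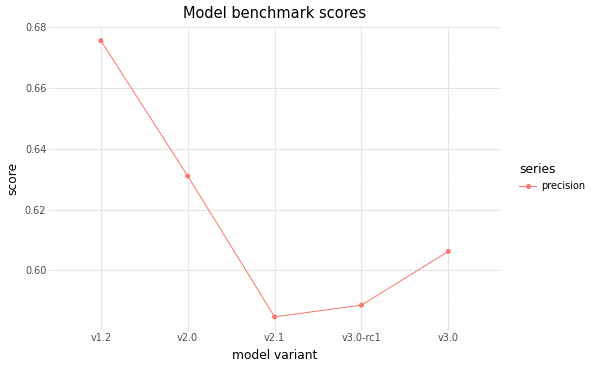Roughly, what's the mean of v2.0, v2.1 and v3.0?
≈ 0.61

(0.63 + 0.58 + 0.61) / 3 ≈ 0.61.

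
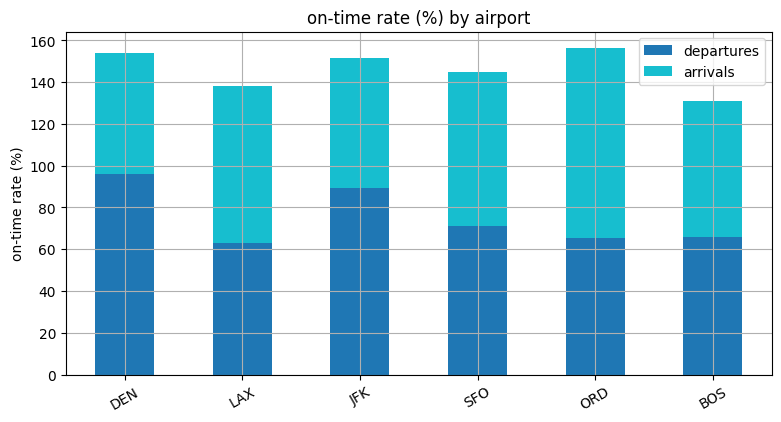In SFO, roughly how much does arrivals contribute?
≈ 60

arrivals top ≈ 140, bottom ≈ 80; segment ≈ 60.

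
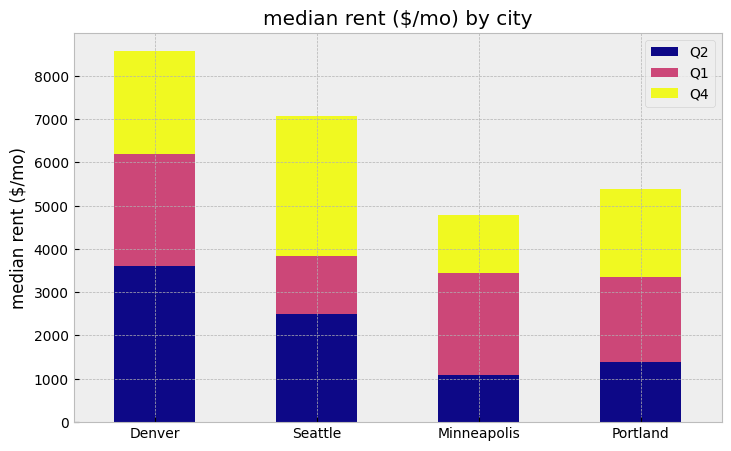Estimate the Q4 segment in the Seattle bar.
≈ 3000

Q4 top ≈ 7000, bottom ≈ 4000; segment ≈ 3000.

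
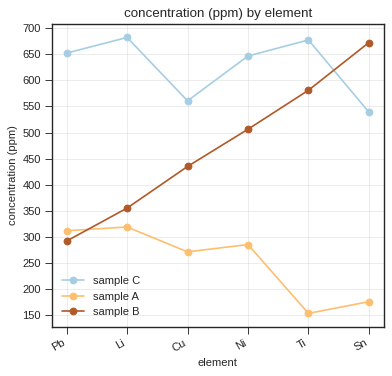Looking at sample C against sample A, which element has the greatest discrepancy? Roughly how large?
Ti: sample C ≈ 700, sample A ≈ 150 → gap ≈ 550. Next-largest (Sn) is only ≈ 350.

Ti, ≈ 550 ppm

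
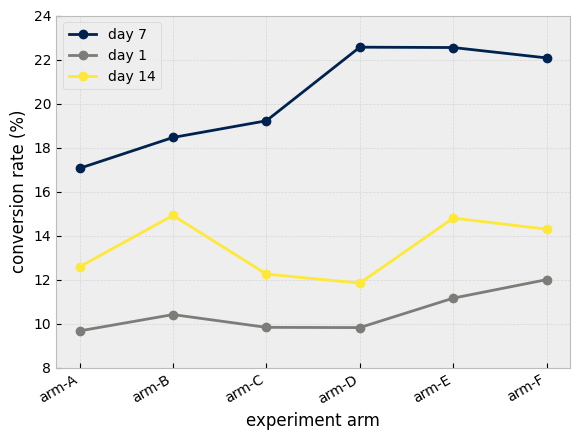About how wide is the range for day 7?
≈ 4

Max arm-D ≈ 22, min arm-A ≈ 18; range ≈ 4.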